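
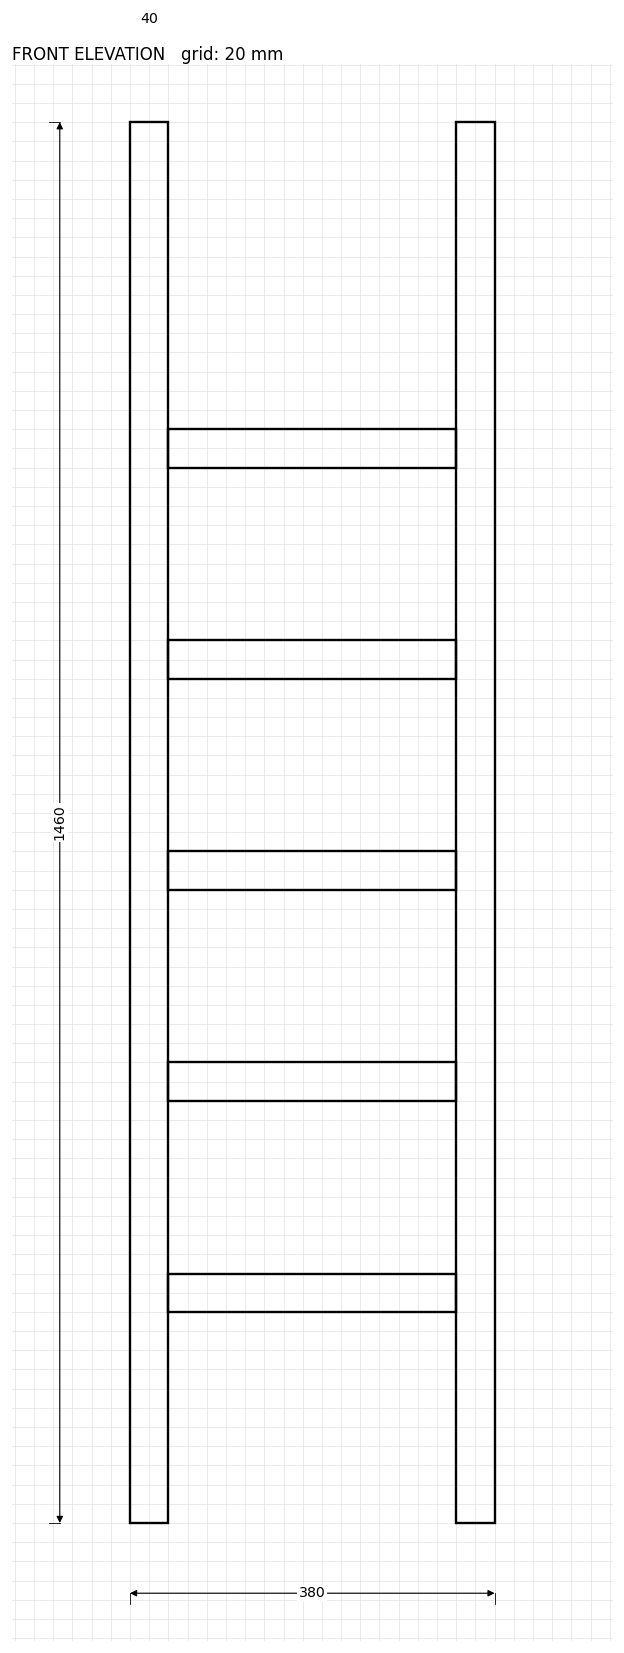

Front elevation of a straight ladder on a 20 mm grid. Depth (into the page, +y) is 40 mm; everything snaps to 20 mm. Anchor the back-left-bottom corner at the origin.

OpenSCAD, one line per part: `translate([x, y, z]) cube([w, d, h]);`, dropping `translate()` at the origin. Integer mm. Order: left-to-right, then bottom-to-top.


cube([40, 40, 1460]);
translate([40, 0, 220]) cube([300, 40, 40]);
translate([40, 0, 440]) cube([300, 40, 40]);
translate([40, 0, 660]) cube([300, 40, 40]);
translate([40, 0, 880]) cube([300, 40, 40]);
translate([40, 0, 1100]) cube([300, 40, 40]);
translate([340, 0, 0]) cube([40, 40, 1460]);


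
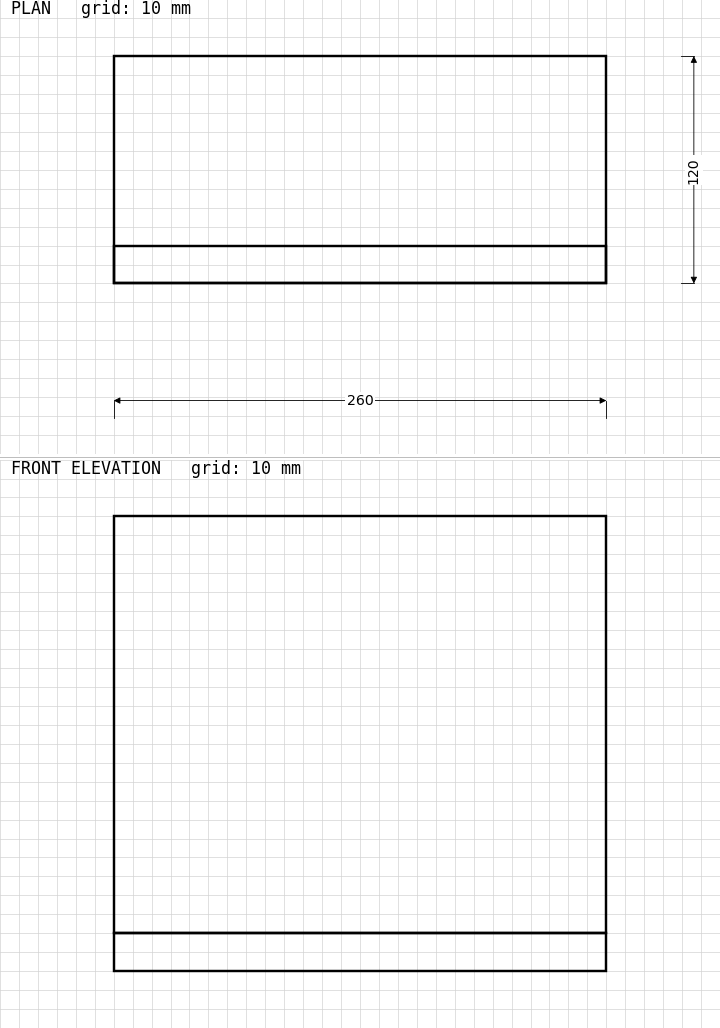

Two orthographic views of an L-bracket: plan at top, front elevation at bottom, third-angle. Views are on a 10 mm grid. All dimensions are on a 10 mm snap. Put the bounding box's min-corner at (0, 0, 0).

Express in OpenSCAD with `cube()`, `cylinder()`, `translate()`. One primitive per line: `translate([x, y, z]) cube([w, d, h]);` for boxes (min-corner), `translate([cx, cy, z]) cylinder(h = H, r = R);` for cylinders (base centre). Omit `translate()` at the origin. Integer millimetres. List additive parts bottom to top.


cube([260, 120, 20]);
translate([0, 0, 20]) cube([260, 20, 220]);


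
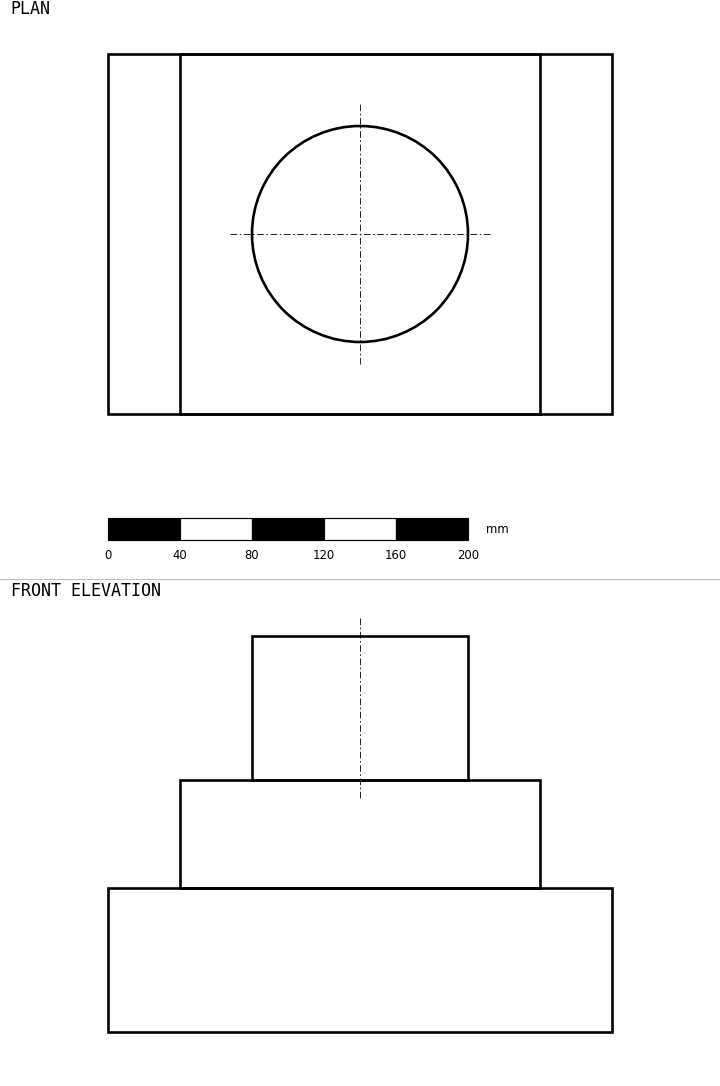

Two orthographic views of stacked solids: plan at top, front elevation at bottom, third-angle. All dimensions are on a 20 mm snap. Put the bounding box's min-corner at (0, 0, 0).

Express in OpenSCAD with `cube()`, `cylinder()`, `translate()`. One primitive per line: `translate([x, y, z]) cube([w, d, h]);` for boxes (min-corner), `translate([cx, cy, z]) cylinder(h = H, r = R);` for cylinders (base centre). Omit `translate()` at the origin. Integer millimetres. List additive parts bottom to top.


cube([280, 200, 80]);
translate([40, 0, 80]) cube([200, 200, 60]);
translate([140, 100, 140]) cylinder(h = 80, r = 60);


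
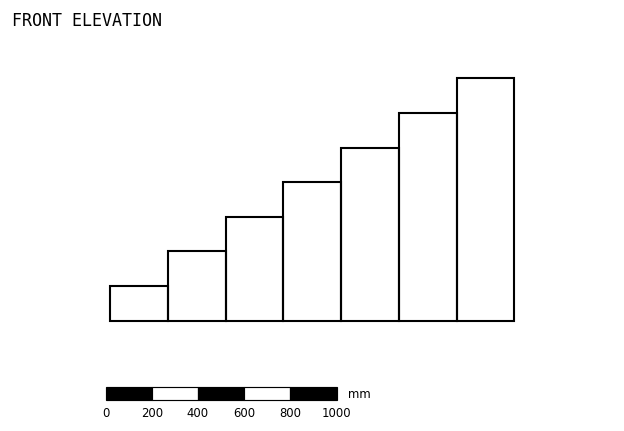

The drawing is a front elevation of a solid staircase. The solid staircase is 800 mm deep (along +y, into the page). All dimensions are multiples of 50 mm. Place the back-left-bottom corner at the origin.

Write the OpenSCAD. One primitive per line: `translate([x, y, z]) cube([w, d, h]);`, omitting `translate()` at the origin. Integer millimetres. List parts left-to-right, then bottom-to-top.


cube([250, 800, 150]);
translate([250, 0, 0]) cube([250, 800, 300]);
translate([500, 0, 0]) cube([250, 800, 450]);
translate([750, 0, 0]) cube([250, 800, 600]);
translate([1000, 0, 0]) cube([250, 800, 750]);
translate([1250, 0, 0]) cube([250, 800, 900]);
translate([1500, 0, 0]) cube([250, 800, 1050]);


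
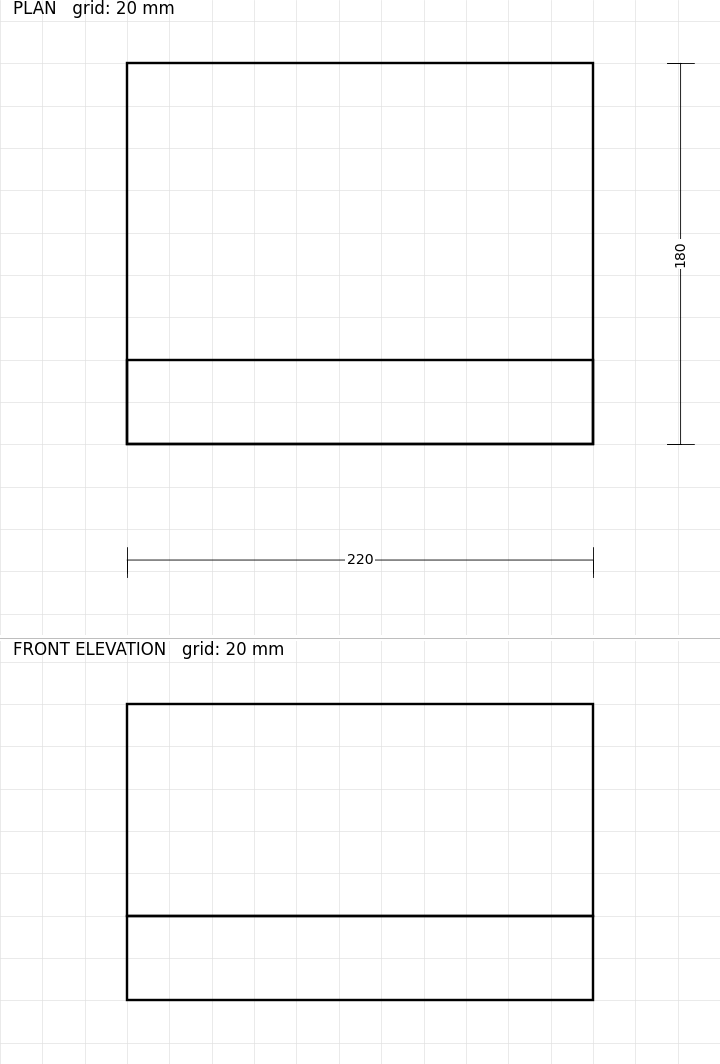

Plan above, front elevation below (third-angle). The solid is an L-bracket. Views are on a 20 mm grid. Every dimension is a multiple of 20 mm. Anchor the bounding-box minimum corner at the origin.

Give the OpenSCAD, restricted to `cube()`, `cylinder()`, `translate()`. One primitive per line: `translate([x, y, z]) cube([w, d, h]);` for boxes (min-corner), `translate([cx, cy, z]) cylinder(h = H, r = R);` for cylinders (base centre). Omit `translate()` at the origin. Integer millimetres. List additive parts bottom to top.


cube([220, 180, 40]);
translate([0, 0, 40]) cube([220, 40, 100]);


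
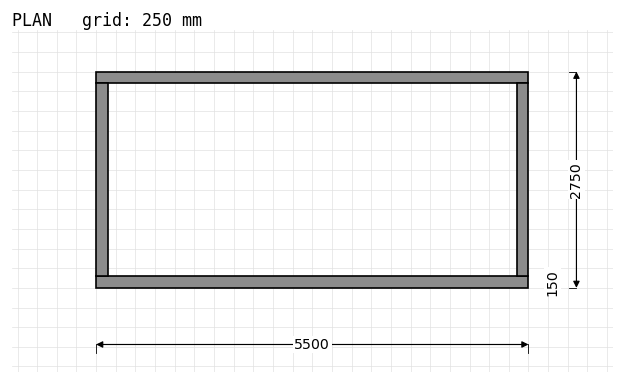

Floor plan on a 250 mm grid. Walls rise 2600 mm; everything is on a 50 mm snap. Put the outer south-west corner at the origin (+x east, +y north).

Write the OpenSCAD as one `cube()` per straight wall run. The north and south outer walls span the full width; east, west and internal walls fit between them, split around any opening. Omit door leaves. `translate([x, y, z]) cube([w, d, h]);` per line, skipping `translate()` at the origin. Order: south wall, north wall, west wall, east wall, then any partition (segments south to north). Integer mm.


cube([5500, 150, 2600]);
translate([0, 2600, 0]) cube([5500, 150, 2600]);
translate([0, 150, 0]) cube([150, 2450, 2600]);
translate([5350, 150, 0]) cube([150, 2450, 2600]);


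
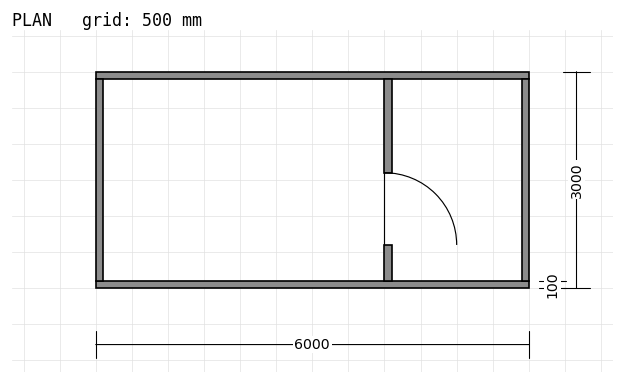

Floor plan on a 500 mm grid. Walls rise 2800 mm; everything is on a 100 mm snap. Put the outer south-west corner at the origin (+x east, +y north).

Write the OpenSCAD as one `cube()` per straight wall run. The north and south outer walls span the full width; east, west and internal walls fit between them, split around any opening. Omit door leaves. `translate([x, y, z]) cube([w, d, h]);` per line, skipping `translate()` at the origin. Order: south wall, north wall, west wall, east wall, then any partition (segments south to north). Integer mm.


cube([6000, 100, 2800]);
translate([0, 2900, 0]) cube([6000, 100, 2800]);
translate([0, 100, 0]) cube([100, 2800, 2800]);
translate([5900, 100, 0]) cube([100, 2800, 2800]);
translate([4000, 100, 0]) cube([100, 500, 2800]);
translate([4000, 1600, 0]) cube([100, 1300, 2800]);


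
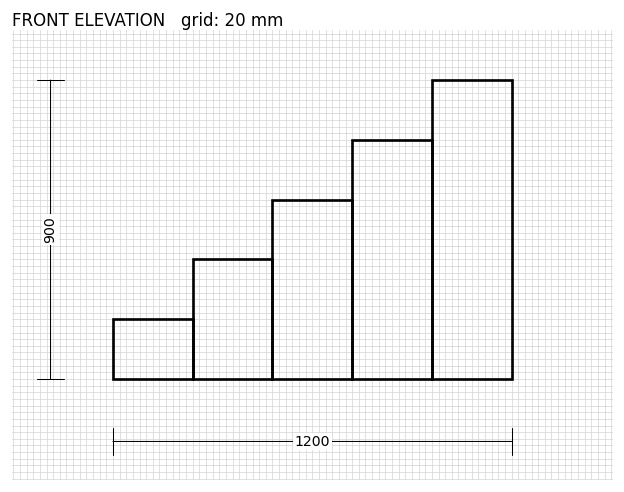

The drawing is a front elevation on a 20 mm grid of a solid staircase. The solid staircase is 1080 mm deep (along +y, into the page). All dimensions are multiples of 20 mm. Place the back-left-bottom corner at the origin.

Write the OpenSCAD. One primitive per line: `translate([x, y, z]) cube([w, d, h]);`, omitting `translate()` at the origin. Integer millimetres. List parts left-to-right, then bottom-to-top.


cube([240, 1080, 180]);
translate([240, 0, 0]) cube([240, 1080, 360]);
translate([480, 0, 0]) cube([240, 1080, 540]);
translate([720, 0, 0]) cube([240, 1080, 720]);
translate([960, 0, 0]) cube([240, 1080, 900]);


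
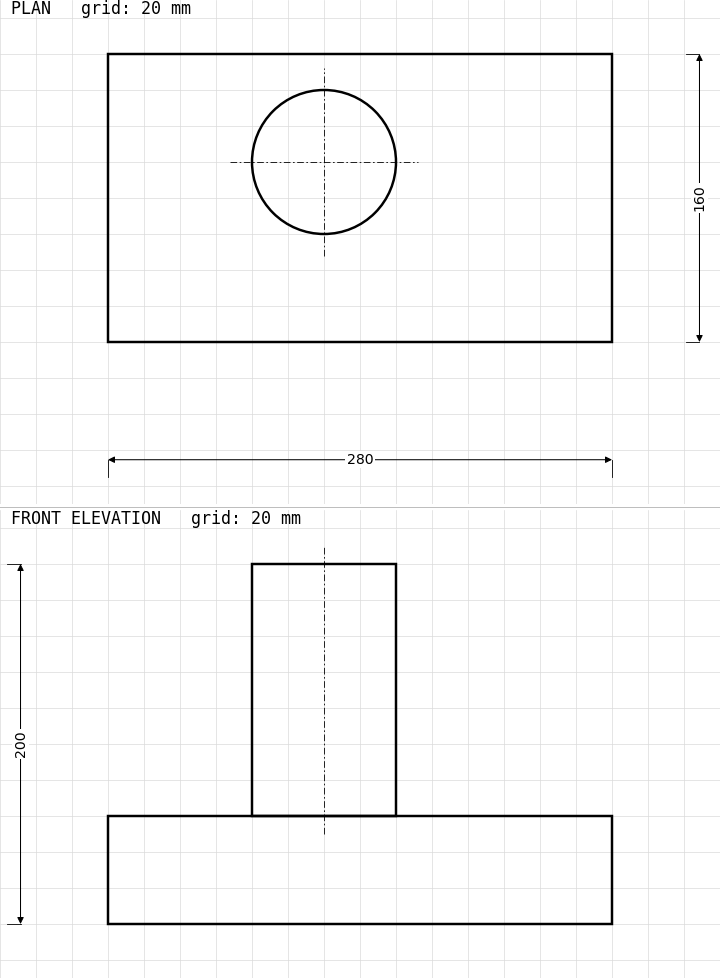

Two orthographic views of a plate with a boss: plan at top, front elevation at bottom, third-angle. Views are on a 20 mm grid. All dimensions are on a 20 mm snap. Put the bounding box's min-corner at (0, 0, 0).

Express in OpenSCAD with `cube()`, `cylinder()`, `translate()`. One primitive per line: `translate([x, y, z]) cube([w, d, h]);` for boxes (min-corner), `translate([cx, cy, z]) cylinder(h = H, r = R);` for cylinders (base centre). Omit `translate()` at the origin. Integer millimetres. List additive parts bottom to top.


cube([280, 160, 60]);
translate([120, 100, 60]) cylinder(h = 140, r = 40);


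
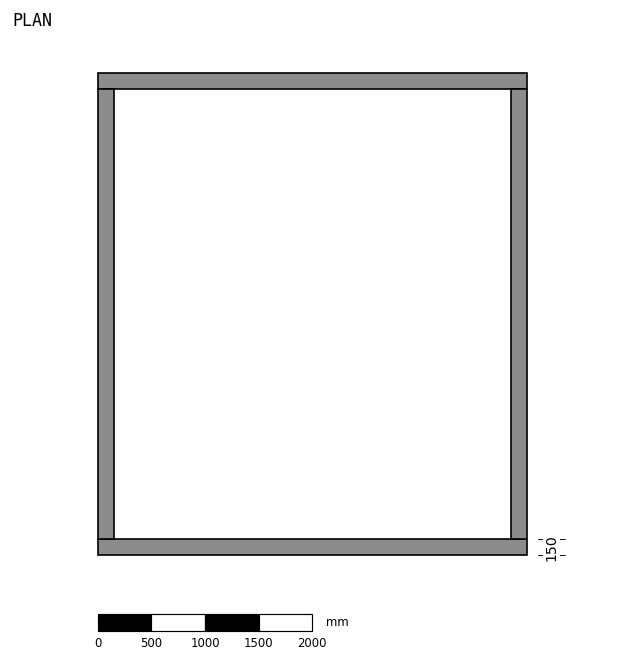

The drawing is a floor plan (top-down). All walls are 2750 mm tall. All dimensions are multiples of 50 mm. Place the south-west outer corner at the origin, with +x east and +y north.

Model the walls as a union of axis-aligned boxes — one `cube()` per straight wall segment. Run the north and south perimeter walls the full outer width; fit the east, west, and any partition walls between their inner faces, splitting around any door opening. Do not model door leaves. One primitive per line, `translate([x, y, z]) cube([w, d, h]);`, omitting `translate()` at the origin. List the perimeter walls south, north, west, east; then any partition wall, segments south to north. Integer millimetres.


cube([4000, 150, 2750]);
translate([0, 4350, 0]) cube([4000, 150, 2750]);
translate([0, 150, 0]) cube([150, 4200, 2750]);
translate([3850, 150, 0]) cube([150, 4200, 2750]);


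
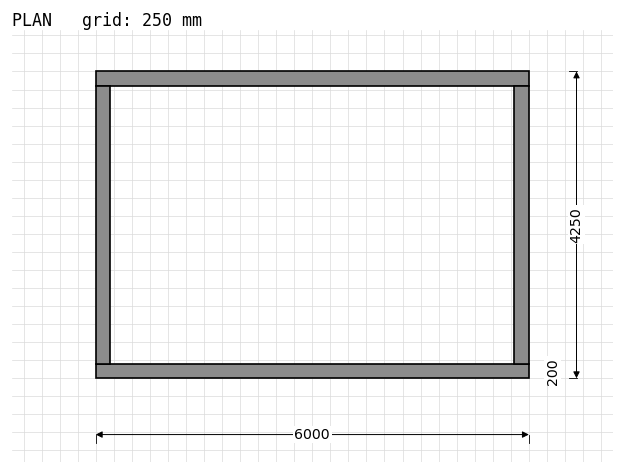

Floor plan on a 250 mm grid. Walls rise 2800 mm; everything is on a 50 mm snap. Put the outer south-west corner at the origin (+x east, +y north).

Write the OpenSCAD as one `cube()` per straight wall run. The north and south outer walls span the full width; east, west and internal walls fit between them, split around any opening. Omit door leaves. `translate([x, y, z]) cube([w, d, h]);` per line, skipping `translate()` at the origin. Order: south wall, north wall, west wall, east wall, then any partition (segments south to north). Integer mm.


cube([6000, 200, 2800]);
translate([0, 4050, 0]) cube([6000, 200, 2800]);
translate([0, 200, 0]) cube([200, 3850, 2800]);
translate([5800, 200, 0]) cube([200, 3850, 2800]);


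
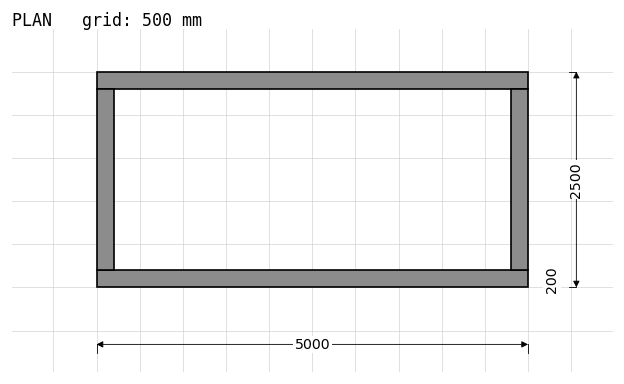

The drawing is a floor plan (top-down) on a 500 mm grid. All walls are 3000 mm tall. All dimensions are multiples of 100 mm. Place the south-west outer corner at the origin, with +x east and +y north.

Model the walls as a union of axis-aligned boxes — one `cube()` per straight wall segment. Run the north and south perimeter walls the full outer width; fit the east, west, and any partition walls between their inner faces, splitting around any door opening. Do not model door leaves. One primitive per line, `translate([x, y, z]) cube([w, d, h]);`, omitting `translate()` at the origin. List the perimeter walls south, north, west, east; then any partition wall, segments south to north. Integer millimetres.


cube([5000, 200, 3000]);
translate([0, 2300, 0]) cube([5000, 200, 3000]);
translate([0, 200, 0]) cube([200, 2100, 3000]);
translate([4800, 200, 0]) cube([200, 2100, 3000]);


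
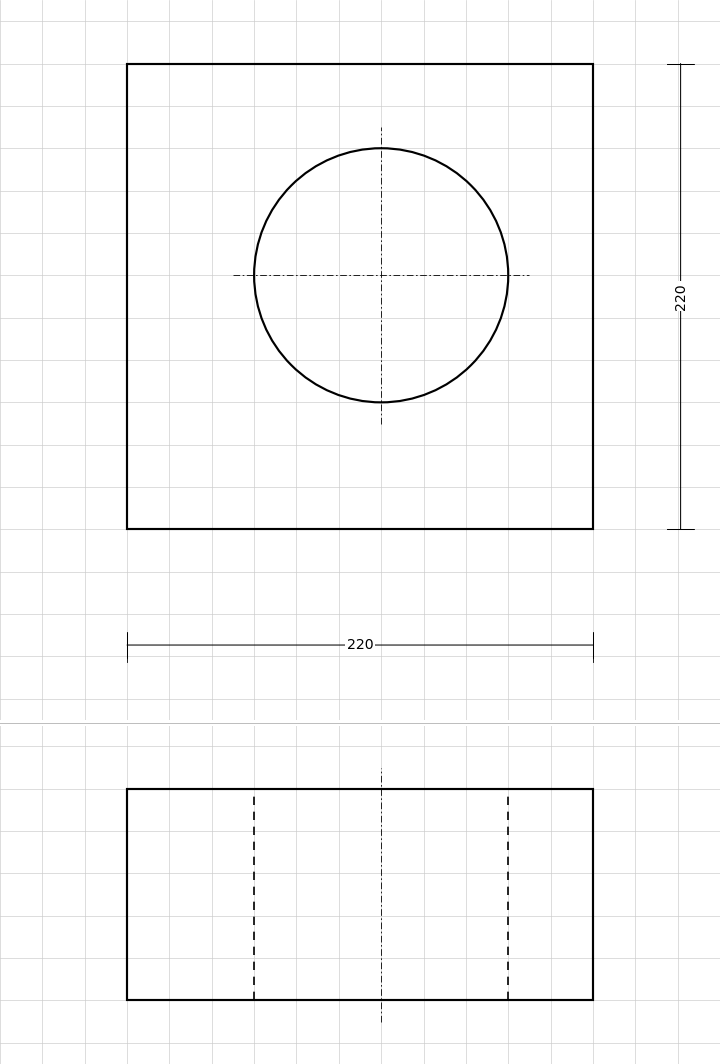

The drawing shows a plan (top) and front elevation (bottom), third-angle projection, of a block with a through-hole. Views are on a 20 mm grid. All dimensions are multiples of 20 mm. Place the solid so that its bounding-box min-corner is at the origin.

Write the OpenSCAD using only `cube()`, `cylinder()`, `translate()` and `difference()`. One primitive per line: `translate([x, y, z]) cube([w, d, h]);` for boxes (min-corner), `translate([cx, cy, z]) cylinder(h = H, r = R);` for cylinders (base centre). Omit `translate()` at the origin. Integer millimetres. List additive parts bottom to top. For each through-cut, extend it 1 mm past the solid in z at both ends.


difference() {
  cube([220, 220, 100]);
  translate([120, 120, -1]) cylinder(h = 102, r = 60);
}


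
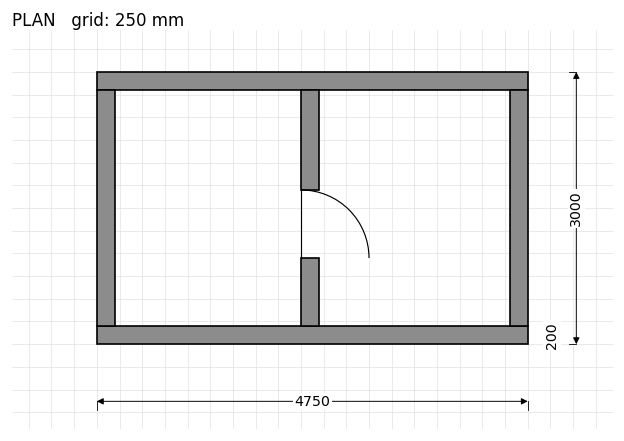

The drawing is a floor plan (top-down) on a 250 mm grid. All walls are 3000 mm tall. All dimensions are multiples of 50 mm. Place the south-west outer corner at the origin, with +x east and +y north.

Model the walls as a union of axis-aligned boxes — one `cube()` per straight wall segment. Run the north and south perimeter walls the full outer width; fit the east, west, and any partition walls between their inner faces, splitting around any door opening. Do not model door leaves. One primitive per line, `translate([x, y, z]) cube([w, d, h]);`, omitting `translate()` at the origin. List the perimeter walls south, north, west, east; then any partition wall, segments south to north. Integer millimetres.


cube([4750, 200, 3000]);
translate([0, 2800, 0]) cube([4750, 200, 3000]);
translate([0, 200, 0]) cube([200, 2600, 3000]);
translate([4550, 200, 0]) cube([200, 2600, 3000]);
translate([2250, 200, 0]) cube([200, 750, 3000]);
translate([2250, 1700, 0]) cube([200, 1100, 3000]);


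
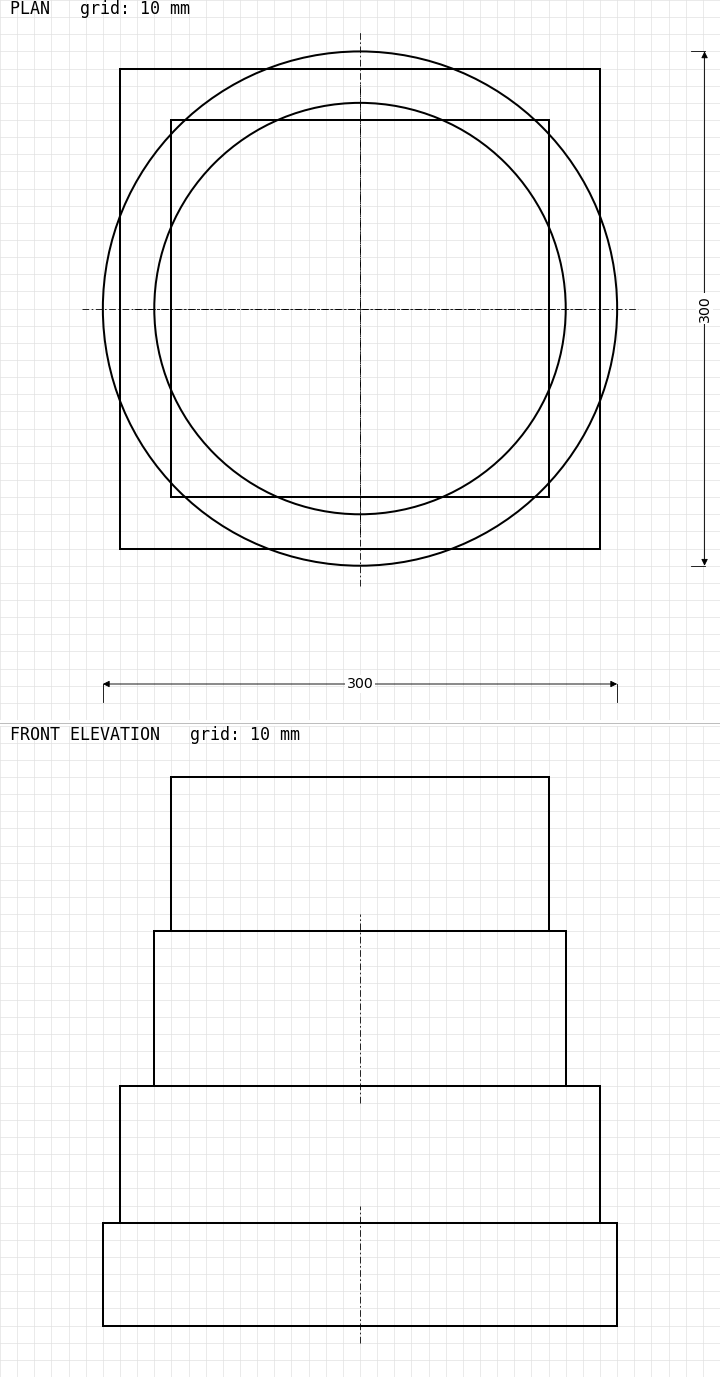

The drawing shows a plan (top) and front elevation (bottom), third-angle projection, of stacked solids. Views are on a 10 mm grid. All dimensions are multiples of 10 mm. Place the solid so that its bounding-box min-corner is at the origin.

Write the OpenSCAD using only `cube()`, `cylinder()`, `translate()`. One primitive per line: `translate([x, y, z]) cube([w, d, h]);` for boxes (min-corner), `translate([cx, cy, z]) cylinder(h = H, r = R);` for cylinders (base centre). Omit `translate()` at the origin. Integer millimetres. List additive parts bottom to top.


translate([150, 150, 0]) cylinder(h = 60, r = 150);
translate([10, 10, 60]) cube([280, 280, 80]);
translate([150, 150, 140]) cylinder(h = 90, r = 120);
translate([40, 40, 230]) cube([220, 220, 90]);


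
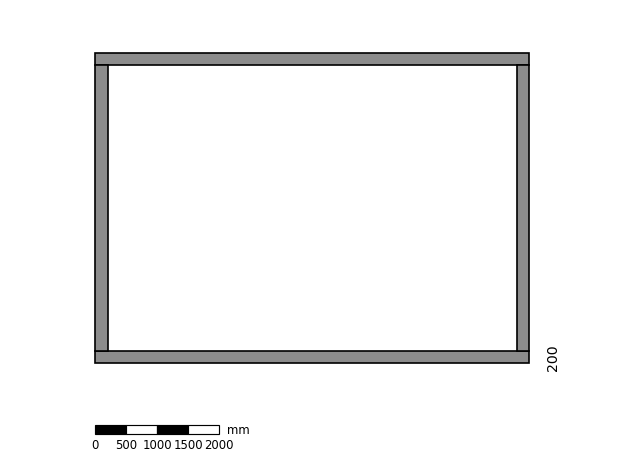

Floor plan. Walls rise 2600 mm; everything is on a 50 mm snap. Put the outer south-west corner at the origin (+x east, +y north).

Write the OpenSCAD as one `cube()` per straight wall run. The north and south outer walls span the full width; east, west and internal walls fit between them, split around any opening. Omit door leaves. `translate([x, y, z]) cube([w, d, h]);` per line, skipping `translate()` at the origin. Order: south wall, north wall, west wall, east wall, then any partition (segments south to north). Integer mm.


cube([7000, 200, 2600]);
translate([0, 4800, 0]) cube([7000, 200, 2600]);
translate([0, 200, 0]) cube([200, 4600, 2600]);
translate([6800, 200, 0]) cube([200, 4600, 2600]);


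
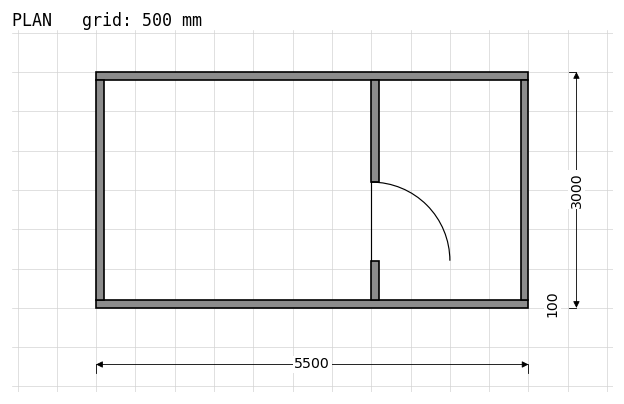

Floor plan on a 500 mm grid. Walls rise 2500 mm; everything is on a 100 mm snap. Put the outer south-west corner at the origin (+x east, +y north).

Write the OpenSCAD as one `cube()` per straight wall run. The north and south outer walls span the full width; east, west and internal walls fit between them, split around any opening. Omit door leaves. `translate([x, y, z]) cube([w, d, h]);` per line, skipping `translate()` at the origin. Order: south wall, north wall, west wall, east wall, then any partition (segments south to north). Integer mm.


cube([5500, 100, 2500]);
translate([0, 2900, 0]) cube([5500, 100, 2500]);
translate([0, 100, 0]) cube([100, 2800, 2500]);
translate([5400, 100, 0]) cube([100, 2800, 2500]);
translate([3500, 100, 0]) cube([100, 500, 2500]);
translate([3500, 1600, 0]) cube([100, 1300, 2500]);


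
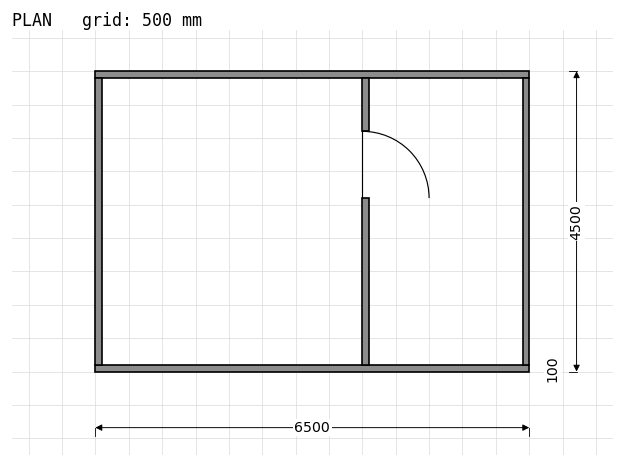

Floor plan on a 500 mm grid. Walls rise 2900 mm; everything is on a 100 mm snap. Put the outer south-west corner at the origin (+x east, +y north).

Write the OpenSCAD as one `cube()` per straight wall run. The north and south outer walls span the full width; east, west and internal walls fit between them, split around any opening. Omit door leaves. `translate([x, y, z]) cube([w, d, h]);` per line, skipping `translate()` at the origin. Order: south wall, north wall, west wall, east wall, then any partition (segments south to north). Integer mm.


cube([6500, 100, 2900]);
translate([0, 4400, 0]) cube([6500, 100, 2900]);
translate([0, 100, 0]) cube([100, 4300, 2900]);
translate([6400, 100, 0]) cube([100, 4300, 2900]);
translate([4000, 100, 0]) cube([100, 2500, 2900]);
translate([4000, 3600, 0]) cube([100, 800, 2900]);


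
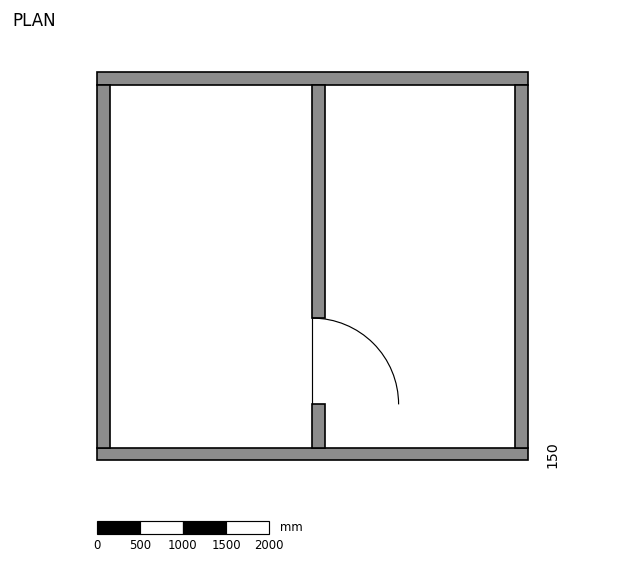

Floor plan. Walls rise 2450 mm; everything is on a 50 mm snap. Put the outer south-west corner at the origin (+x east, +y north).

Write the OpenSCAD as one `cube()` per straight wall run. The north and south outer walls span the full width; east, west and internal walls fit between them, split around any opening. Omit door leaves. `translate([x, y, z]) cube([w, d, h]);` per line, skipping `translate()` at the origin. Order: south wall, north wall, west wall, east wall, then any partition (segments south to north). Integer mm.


cube([5000, 150, 2450]);
translate([0, 4350, 0]) cube([5000, 150, 2450]);
translate([0, 150, 0]) cube([150, 4200, 2450]);
translate([4850, 150, 0]) cube([150, 4200, 2450]);
translate([2500, 150, 0]) cube([150, 500, 2450]);
translate([2500, 1650, 0]) cube([150, 2700, 2450]);


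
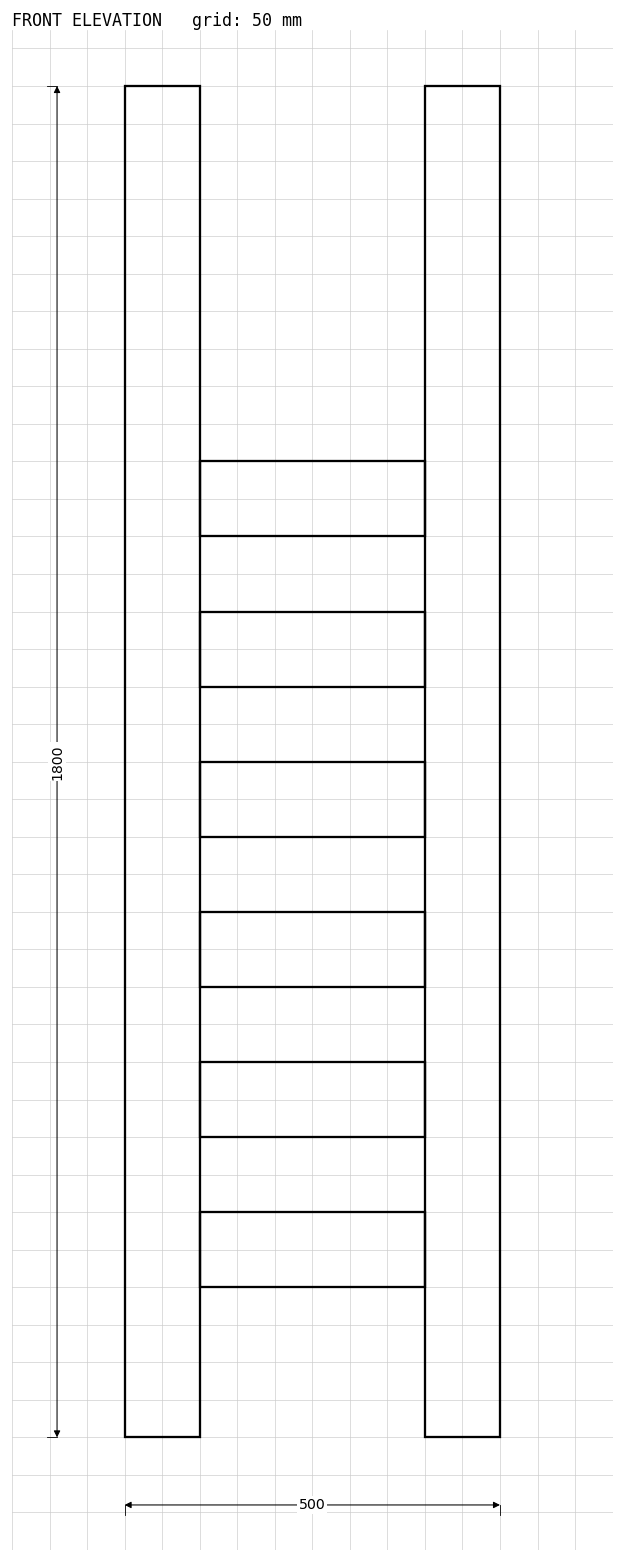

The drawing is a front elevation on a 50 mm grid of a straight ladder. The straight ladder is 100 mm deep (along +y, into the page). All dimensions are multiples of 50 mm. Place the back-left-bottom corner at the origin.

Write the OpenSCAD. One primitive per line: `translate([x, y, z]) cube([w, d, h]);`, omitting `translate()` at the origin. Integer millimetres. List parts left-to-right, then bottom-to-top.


cube([100, 100, 1800]);
translate([100, 0, 200]) cube([300, 100, 100]);
translate([100, 0, 400]) cube([300, 100, 100]);
translate([100, 0, 600]) cube([300, 100, 100]);
translate([100, 0, 800]) cube([300, 100, 100]);
translate([100, 0, 1000]) cube([300, 100, 100]);
translate([100, 0, 1200]) cube([300, 100, 100]);
translate([400, 0, 0]) cube([100, 100, 1800]);


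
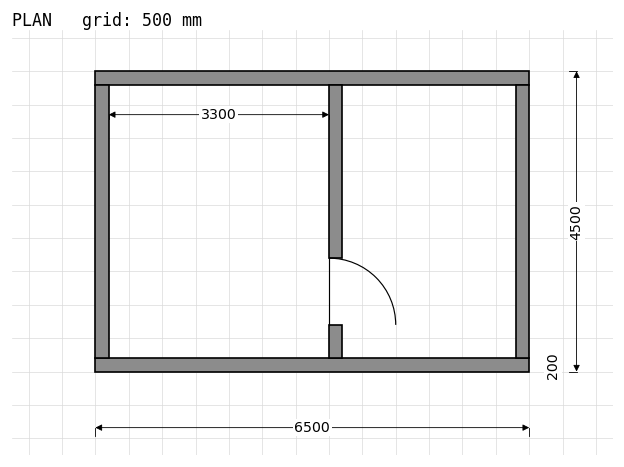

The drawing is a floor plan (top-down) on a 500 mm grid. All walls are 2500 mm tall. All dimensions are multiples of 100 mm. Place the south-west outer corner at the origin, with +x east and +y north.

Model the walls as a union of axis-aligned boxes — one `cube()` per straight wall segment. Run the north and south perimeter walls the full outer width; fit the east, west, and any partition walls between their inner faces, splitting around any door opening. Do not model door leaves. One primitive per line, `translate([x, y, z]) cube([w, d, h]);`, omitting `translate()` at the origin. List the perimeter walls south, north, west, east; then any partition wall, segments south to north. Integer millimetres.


cube([6500, 200, 2500]);
translate([0, 4300, 0]) cube([6500, 200, 2500]);
translate([0, 200, 0]) cube([200, 4100, 2500]);
translate([6300, 200, 0]) cube([200, 4100, 2500]);
translate([3500, 200, 0]) cube([200, 500, 2500]);
translate([3500, 1700, 0]) cube([200, 2600, 2500]);


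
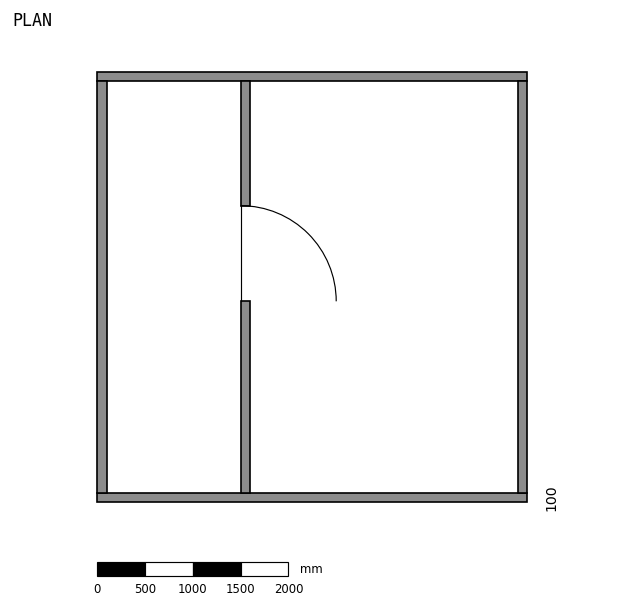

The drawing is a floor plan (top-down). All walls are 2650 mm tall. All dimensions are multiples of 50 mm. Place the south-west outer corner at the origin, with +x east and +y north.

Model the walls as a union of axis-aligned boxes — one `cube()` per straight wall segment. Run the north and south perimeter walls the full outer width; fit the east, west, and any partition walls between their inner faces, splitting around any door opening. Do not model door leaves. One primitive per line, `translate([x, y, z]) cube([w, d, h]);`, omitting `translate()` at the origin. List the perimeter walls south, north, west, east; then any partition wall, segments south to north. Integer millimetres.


cube([4500, 100, 2650]);
translate([0, 4400, 0]) cube([4500, 100, 2650]);
translate([0, 100, 0]) cube([100, 4300, 2650]);
translate([4400, 100, 0]) cube([100, 4300, 2650]);
translate([1500, 100, 0]) cube([100, 2000, 2650]);
translate([1500, 3100, 0]) cube([100, 1300, 2650]);


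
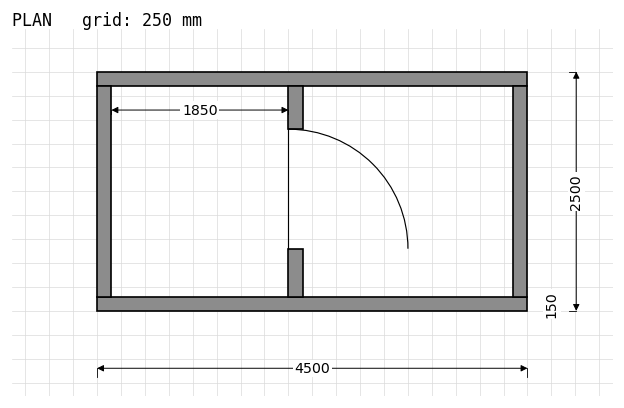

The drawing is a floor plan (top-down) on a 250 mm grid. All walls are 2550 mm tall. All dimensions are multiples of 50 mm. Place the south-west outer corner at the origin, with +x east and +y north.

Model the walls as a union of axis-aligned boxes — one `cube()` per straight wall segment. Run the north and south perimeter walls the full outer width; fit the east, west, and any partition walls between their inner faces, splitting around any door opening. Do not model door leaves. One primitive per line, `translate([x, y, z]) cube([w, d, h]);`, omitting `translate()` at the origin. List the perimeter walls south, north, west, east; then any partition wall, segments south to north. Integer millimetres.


cube([4500, 150, 2550]);
translate([0, 2350, 0]) cube([4500, 150, 2550]);
translate([0, 150, 0]) cube([150, 2200, 2550]);
translate([4350, 150, 0]) cube([150, 2200, 2550]);
translate([2000, 150, 0]) cube([150, 500, 2550]);
translate([2000, 1900, 0]) cube([150, 450, 2550]);


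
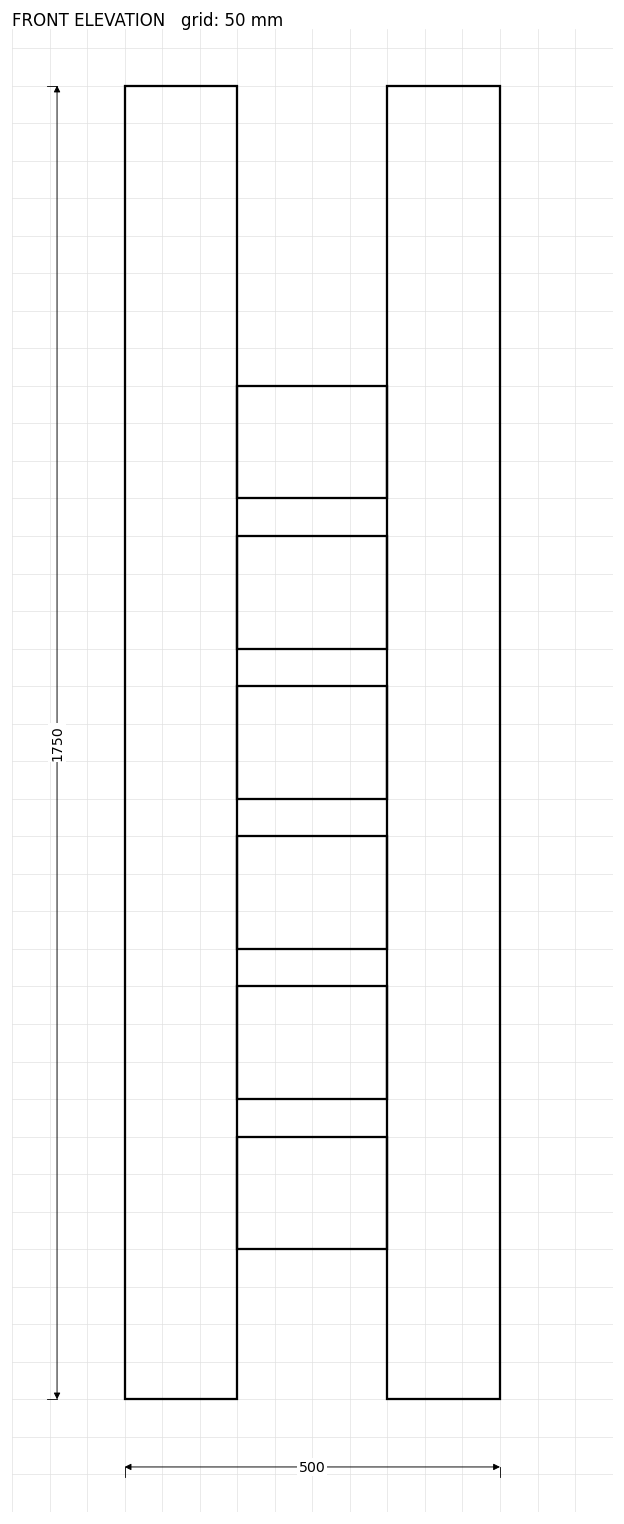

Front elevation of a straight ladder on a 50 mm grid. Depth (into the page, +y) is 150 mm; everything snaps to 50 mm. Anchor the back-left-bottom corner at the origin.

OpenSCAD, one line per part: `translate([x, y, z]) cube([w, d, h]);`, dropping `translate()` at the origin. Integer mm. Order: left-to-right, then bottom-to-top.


cube([150, 150, 1750]);
translate([150, 0, 200]) cube([200, 150, 150]);
translate([150, 0, 400]) cube([200, 150, 150]);
translate([150, 0, 600]) cube([200, 150, 150]);
translate([150, 0, 800]) cube([200, 150, 150]);
translate([150, 0, 1000]) cube([200, 150, 150]);
translate([150, 0, 1200]) cube([200, 150, 150]);
translate([350, 0, 0]) cube([150, 150, 1750]);


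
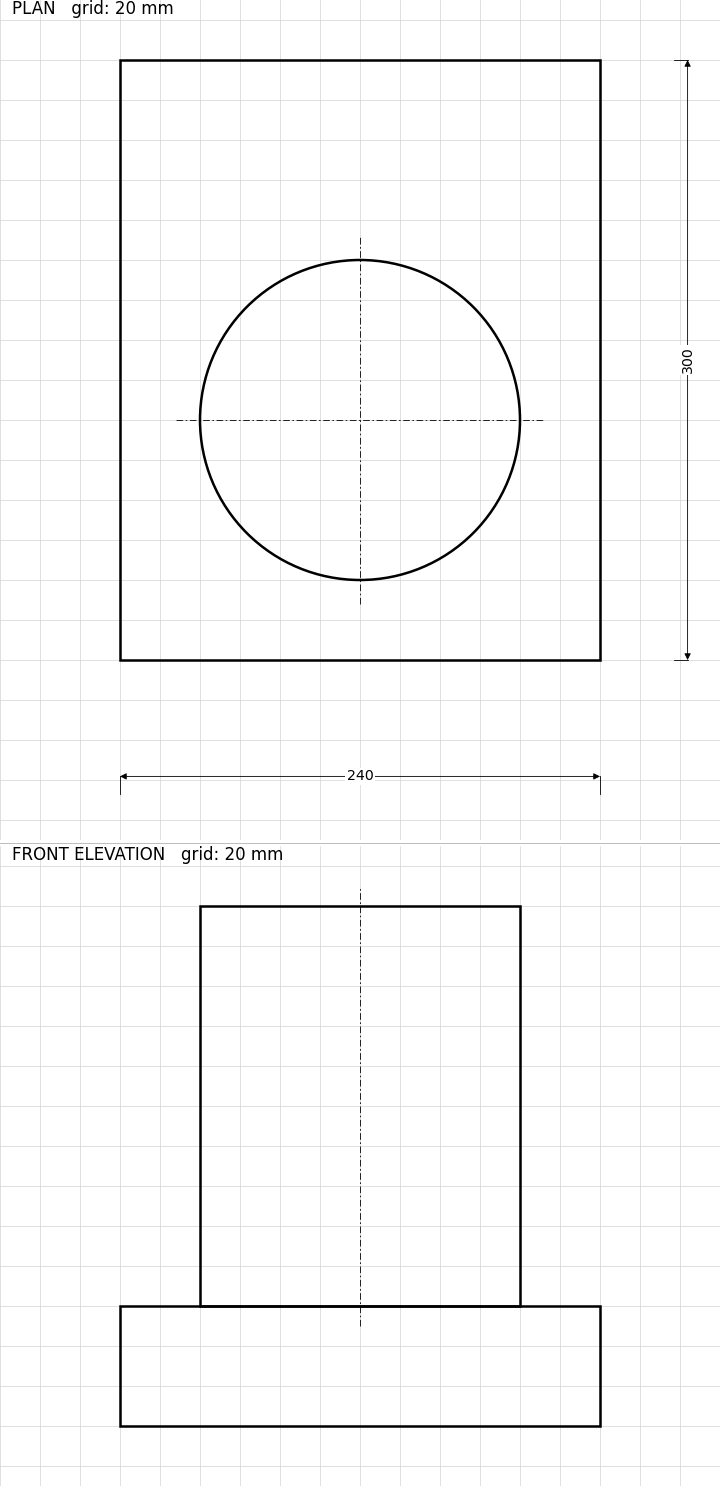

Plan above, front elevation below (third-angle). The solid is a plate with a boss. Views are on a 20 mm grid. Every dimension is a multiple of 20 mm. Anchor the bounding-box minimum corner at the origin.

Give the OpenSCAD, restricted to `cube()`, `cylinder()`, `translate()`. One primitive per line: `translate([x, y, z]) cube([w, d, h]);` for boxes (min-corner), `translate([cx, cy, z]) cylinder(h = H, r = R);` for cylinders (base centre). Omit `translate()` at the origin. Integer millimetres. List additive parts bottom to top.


cube([240, 300, 60]);
translate([120, 120, 60]) cylinder(h = 200, r = 80);


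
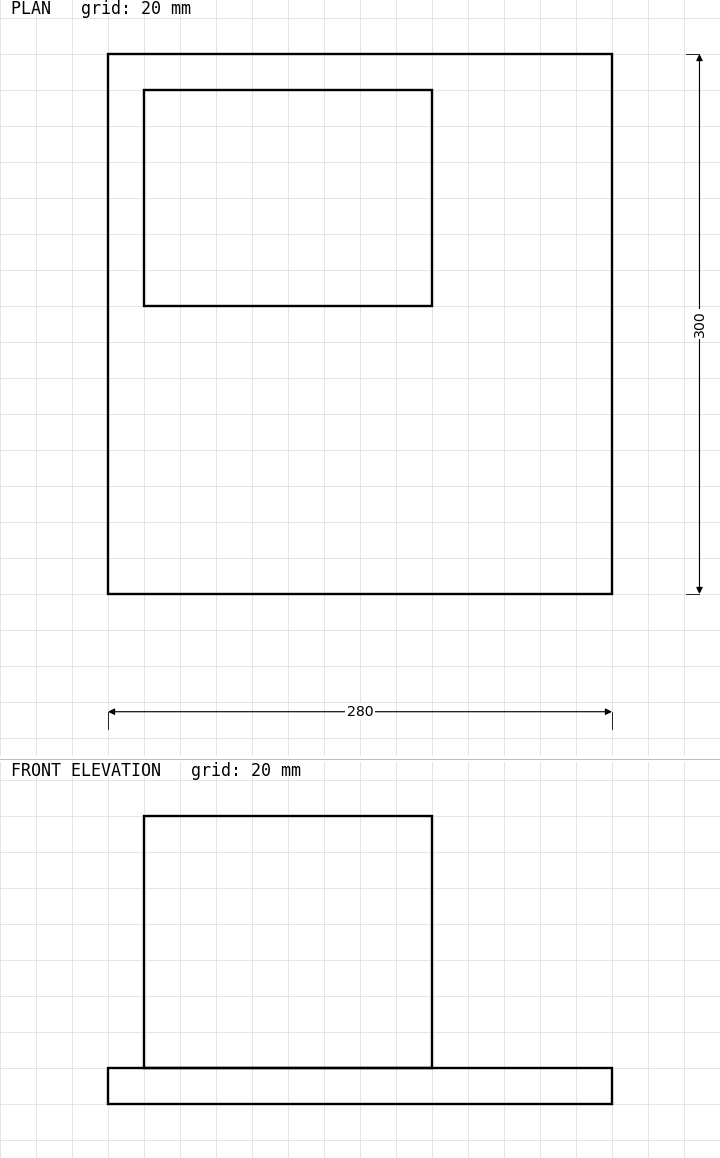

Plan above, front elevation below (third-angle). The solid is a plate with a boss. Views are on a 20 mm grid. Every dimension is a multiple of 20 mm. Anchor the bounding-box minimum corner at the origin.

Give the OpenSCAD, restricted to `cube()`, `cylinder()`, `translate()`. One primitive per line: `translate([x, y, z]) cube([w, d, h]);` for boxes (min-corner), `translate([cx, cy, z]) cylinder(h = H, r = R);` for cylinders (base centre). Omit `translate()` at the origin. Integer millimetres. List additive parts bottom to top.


cube([280, 300, 20]);
translate([20, 160, 20]) cube([160, 120, 140]);


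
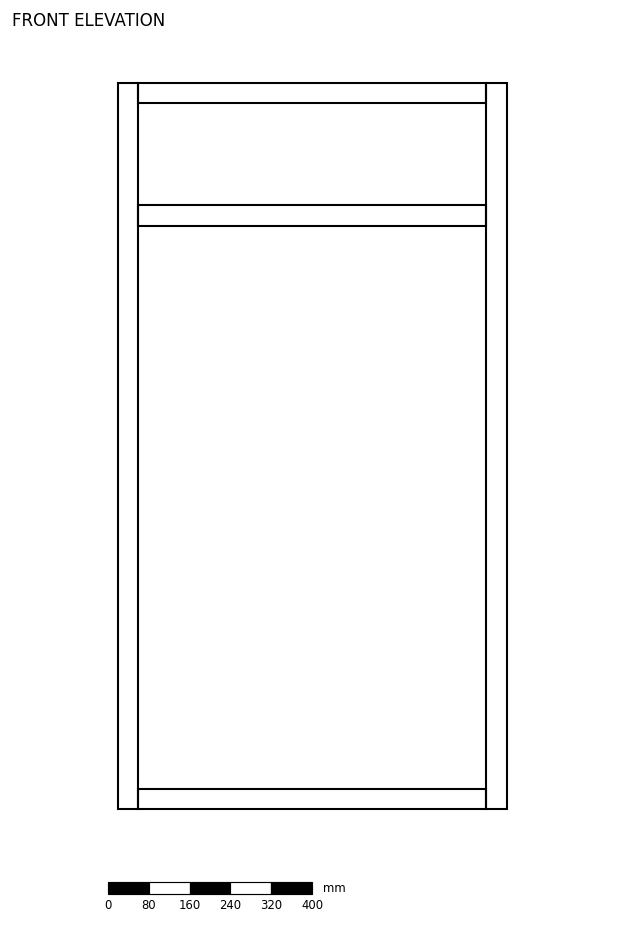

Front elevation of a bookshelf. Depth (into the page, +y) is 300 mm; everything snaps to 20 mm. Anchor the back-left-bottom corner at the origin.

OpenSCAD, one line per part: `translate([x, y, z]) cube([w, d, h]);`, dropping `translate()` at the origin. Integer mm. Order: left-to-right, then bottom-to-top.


cube([40, 300, 1420]);
translate([40, 0, 0]) cube([680, 300, 40]);
translate([40, 0, 1140]) cube([680, 300, 40]);
translate([40, 0, 1380]) cube([680, 300, 40]);
translate([720, 0, 0]) cube([40, 300, 1420]);


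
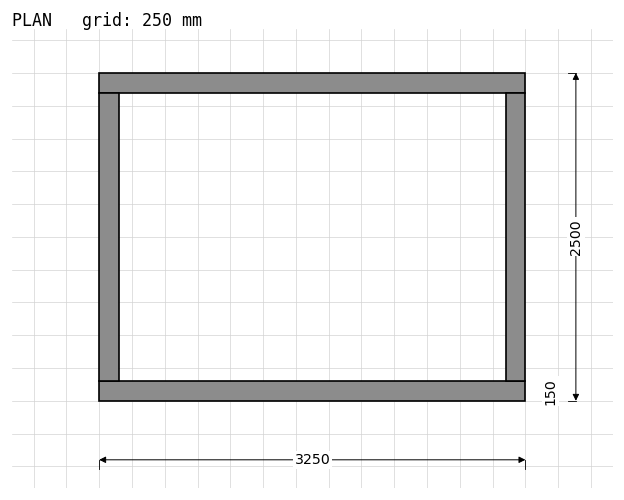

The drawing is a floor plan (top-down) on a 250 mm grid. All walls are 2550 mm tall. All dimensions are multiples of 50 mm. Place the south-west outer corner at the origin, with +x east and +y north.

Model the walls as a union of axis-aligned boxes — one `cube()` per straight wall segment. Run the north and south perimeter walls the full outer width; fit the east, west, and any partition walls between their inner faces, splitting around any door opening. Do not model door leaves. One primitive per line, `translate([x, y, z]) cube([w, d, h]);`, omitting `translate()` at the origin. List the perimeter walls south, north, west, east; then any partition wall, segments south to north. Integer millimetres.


cube([3250, 150, 2550]);
translate([0, 2350, 0]) cube([3250, 150, 2550]);
translate([0, 150, 0]) cube([150, 2200, 2550]);
translate([3100, 150, 0]) cube([150, 2200, 2550]);


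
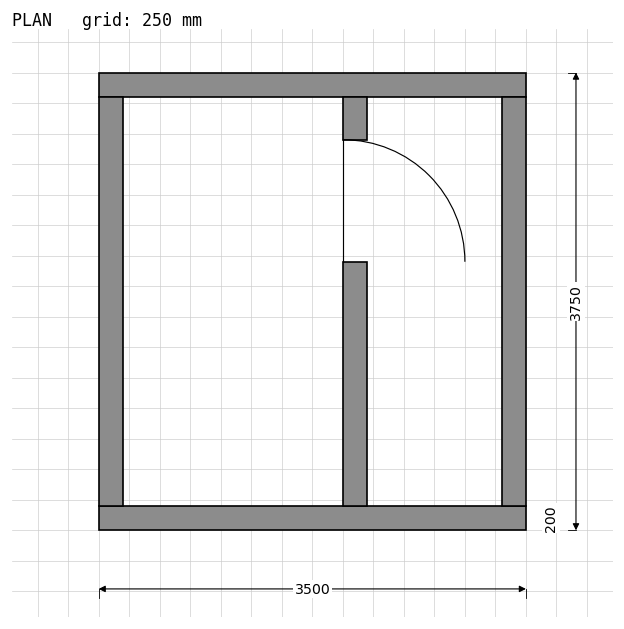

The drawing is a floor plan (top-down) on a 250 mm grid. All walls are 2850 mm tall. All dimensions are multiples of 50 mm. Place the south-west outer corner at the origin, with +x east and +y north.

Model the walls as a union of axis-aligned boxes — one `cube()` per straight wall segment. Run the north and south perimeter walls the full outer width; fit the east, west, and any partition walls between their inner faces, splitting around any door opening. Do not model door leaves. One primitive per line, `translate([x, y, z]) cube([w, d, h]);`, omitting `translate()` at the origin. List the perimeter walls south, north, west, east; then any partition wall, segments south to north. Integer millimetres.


cube([3500, 200, 2850]);
translate([0, 3550, 0]) cube([3500, 200, 2850]);
translate([0, 200, 0]) cube([200, 3350, 2850]);
translate([3300, 200, 0]) cube([200, 3350, 2850]);
translate([2000, 200, 0]) cube([200, 2000, 2850]);
translate([2000, 3200, 0]) cube([200, 350, 2850]);


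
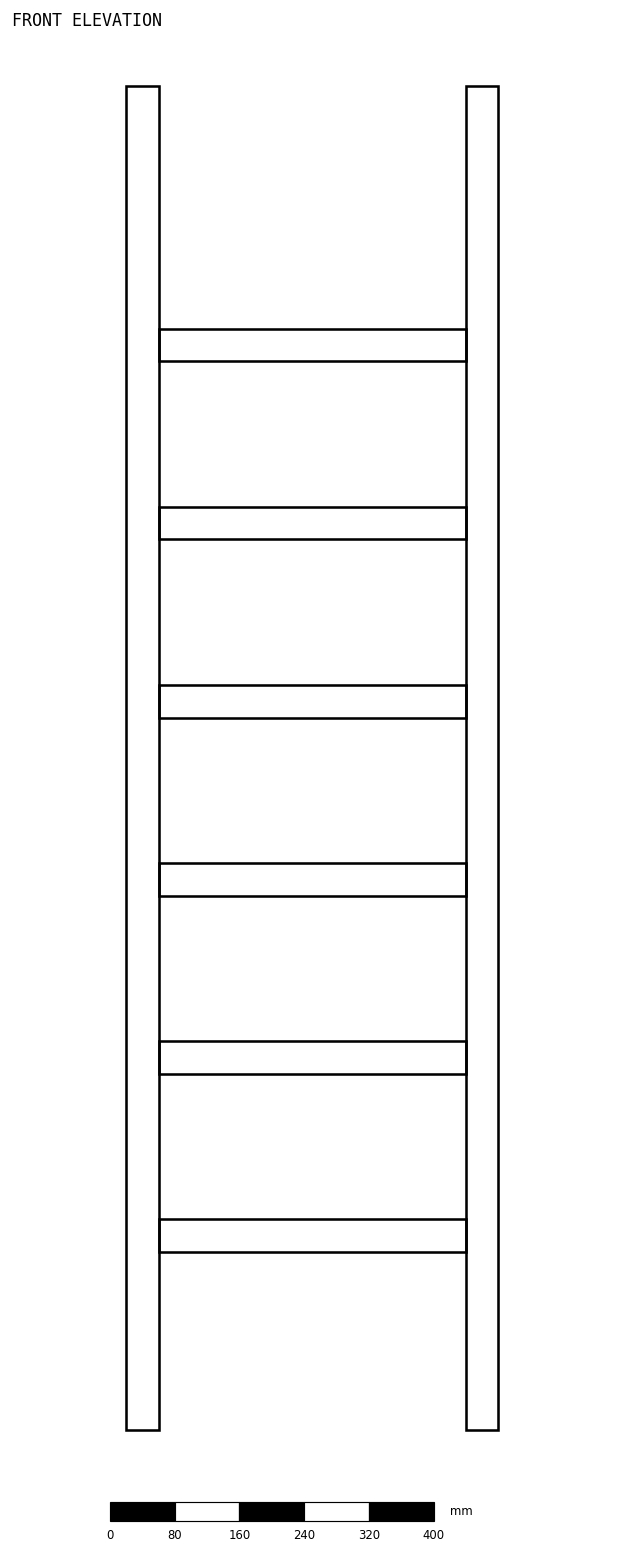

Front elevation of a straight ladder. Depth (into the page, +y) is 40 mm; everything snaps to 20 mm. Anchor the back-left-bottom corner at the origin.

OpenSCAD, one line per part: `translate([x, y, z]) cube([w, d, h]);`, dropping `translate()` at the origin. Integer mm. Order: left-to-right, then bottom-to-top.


cube([40, 40, 1660]);
translate([40, 0, 220]) cube([380, 40, 40]);
translate([40, 0, 440]) cube([380, 40, 40]);
translate([40, 0, 660]) cube([380, 40, 40]);
translate([40, 0, 880]) cube([380, 40, 40]);
translate([40, 0, 1100]) cube([380, 40, 40]);
translate([40, 0, 1320]) cube([380, 40, 40]);
translate([420, 0, 0]) cube([40, 40, 1660]);


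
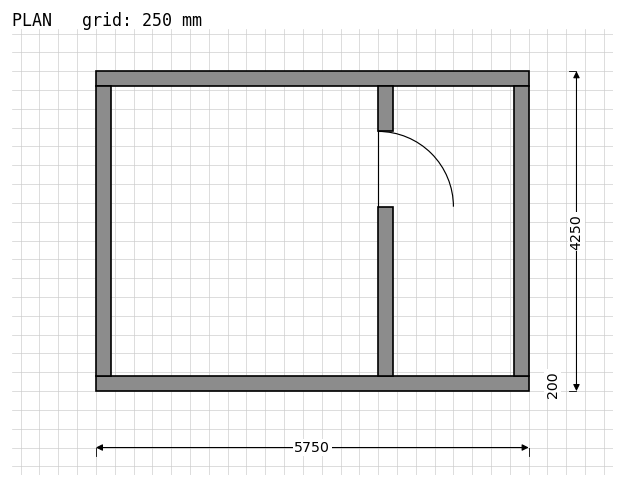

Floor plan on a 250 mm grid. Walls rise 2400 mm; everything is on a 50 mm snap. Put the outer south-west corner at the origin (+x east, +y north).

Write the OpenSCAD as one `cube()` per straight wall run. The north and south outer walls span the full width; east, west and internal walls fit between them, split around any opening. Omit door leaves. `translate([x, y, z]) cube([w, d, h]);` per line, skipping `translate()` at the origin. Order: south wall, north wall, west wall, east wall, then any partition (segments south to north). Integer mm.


cube([5750, 200, 2400]);
translate([0, 4050, 0]) cube([5750, 200, 2400]);
translate([0, 200, 0]) cube([200, 3850, 2400]);
translate([5550, 200, 0]) cube([200, 3850, 2400]);
translate([3750, 200, 0]) cube([200, 2250, 2400]);
translate([3750, 3450, 0]) cube([200, 600, 2400]);


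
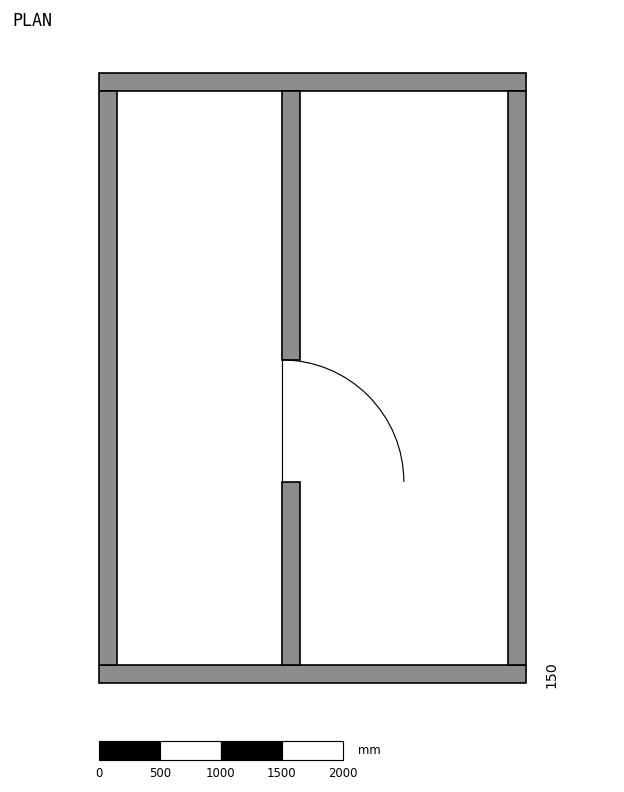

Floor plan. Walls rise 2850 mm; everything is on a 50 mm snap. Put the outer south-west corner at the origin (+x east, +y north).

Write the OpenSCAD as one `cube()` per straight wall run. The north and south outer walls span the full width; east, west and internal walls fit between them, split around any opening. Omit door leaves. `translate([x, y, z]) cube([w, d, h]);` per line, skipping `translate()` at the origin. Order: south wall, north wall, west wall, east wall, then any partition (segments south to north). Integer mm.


cube([3500, 150, 2850]);
translate([0, 4850, 0]) cube([3500, 150, 2850]);
translate([0, 150, 0]) cube([150, 4700, 2850]);
translate([3350, 150, 0]) cube([150, 4700, 2850]);
translate([1500, 150, 0]) cube([150, 1500, 2850]);
translate([1500, 2650, 0]) cube([150, 2200, 2850]);


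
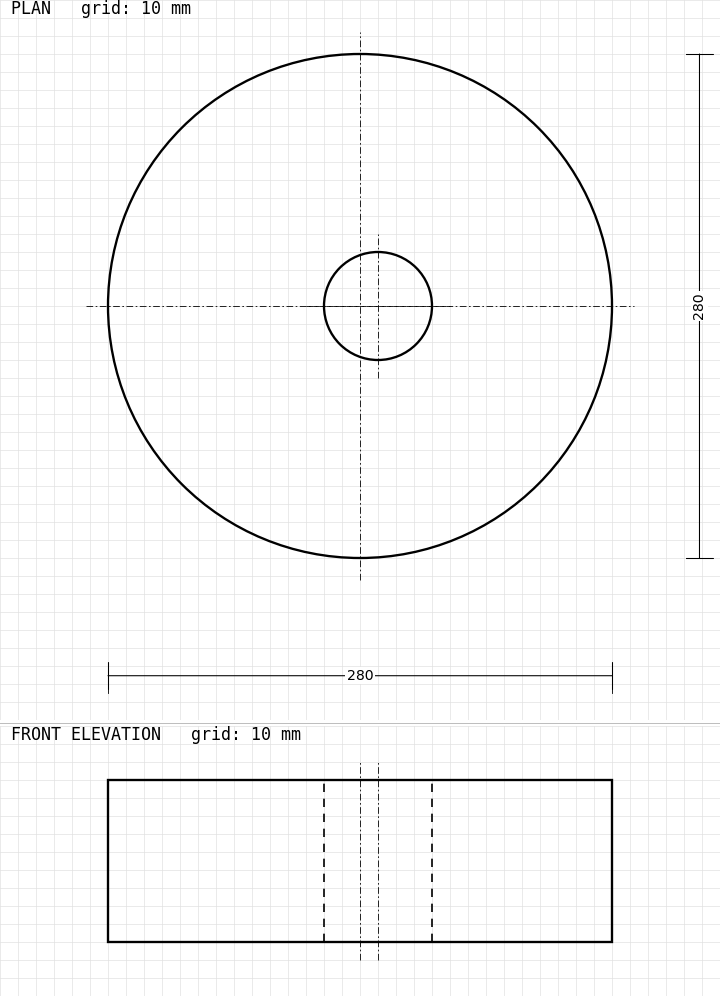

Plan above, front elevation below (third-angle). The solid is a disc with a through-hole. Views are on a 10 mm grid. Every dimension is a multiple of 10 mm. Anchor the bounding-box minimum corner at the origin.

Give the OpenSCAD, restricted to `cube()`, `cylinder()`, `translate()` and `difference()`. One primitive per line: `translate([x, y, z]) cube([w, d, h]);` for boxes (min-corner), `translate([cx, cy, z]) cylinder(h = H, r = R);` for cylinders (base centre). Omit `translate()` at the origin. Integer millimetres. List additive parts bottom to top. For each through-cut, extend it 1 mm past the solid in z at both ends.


difference() {
  translate([140, 140, 0]) cylinder(h = 90, r = 140);
  translate([150, 140, -1]) cylinder(h = 92, r = 30);
}


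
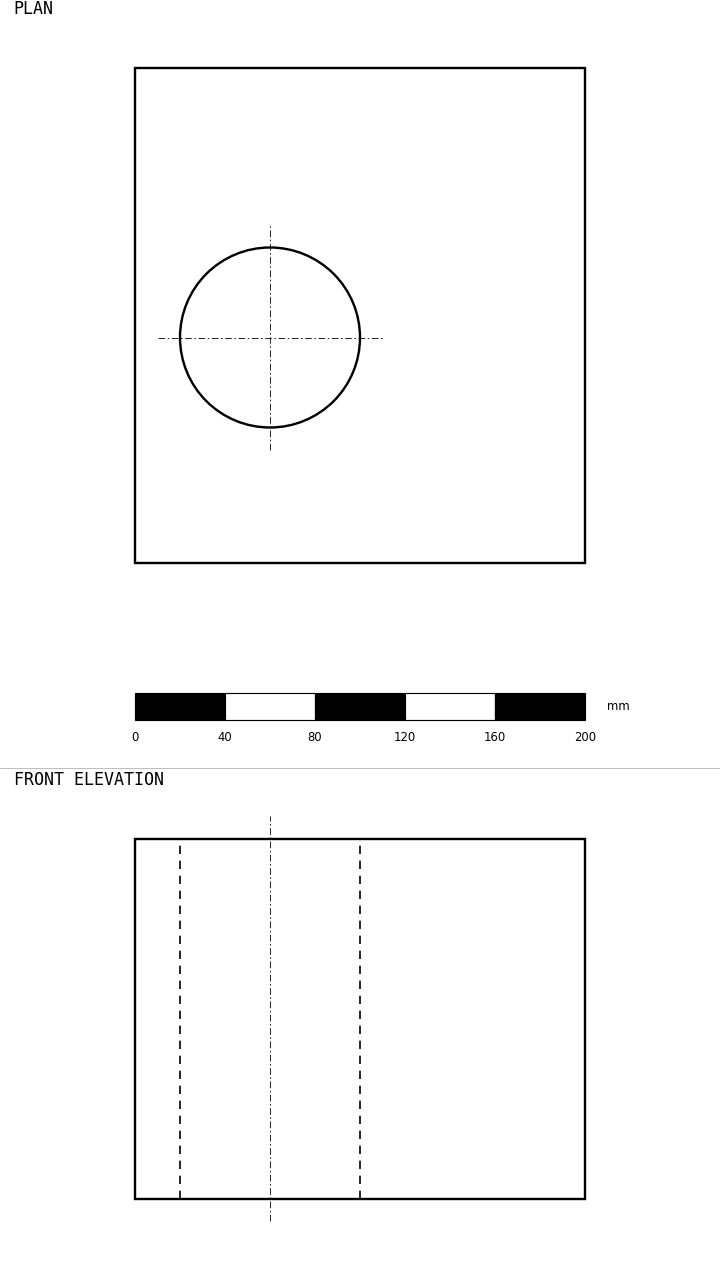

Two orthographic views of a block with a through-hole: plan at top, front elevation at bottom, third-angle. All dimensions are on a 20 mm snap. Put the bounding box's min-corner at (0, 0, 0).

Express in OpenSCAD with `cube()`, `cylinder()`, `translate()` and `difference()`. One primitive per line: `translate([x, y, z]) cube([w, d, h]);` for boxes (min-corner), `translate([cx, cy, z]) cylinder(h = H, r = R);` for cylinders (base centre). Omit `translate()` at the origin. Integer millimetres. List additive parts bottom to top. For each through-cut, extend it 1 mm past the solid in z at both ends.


difference() {
  cube([200, 220, 160]);
  translate([60, 100, -1]) cylinder(h = 162, r = 40);
}


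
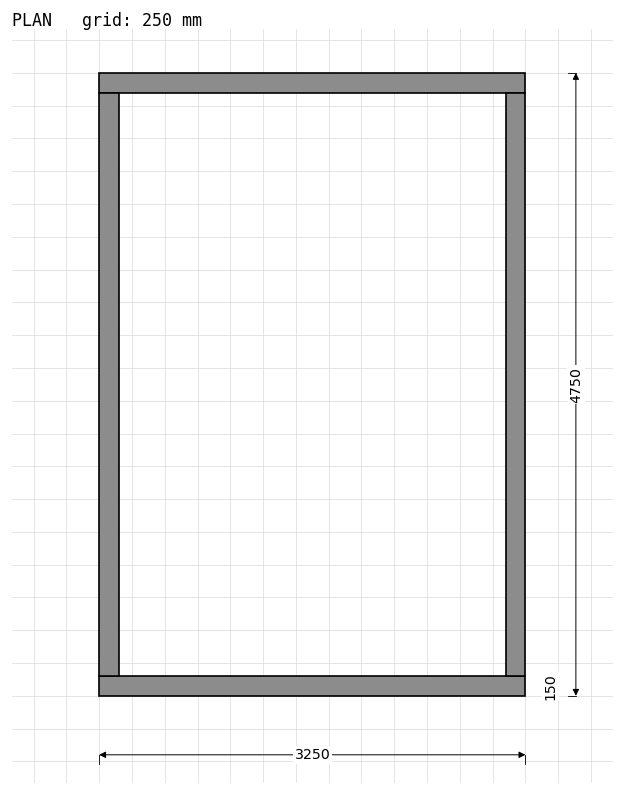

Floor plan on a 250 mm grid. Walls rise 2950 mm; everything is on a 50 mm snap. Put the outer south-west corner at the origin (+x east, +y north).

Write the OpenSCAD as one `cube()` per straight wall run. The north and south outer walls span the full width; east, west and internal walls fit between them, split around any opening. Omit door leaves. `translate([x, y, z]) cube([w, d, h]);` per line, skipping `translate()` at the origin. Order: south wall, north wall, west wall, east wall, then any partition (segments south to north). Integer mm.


cube([3250, 150, 2950]);
translate([0, 4600, 0]) cube([3250, 150, 2950]);
translate([0, 150, 0]) cube([150, 4450, 2950]);
translate([3100, 150, 0]) cube([150, 4450, 2950]);


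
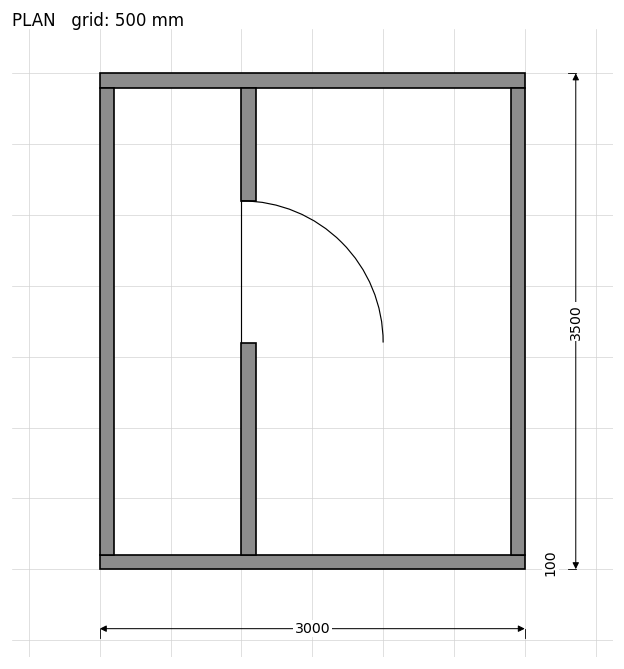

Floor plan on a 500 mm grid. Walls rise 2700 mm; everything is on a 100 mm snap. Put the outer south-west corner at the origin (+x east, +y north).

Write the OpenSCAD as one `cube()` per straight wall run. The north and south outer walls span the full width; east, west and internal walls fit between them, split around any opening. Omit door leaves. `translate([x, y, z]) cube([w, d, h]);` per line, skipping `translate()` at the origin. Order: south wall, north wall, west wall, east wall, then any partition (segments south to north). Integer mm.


cube([3000, 100, 2700]);
translate([0, 3400, 0]) cube([3000, 100, 2700]);
translate([0, 100, 0]) cube([100, 3300, 2700]);
translate([2900, 100, 0]) cube([100, 3300, 2700]);
translate([1000, 100, 0]) cube([100, 1500, 2700]);
translate([1000, 2600, 0]) cube([100, 800, 2700]);


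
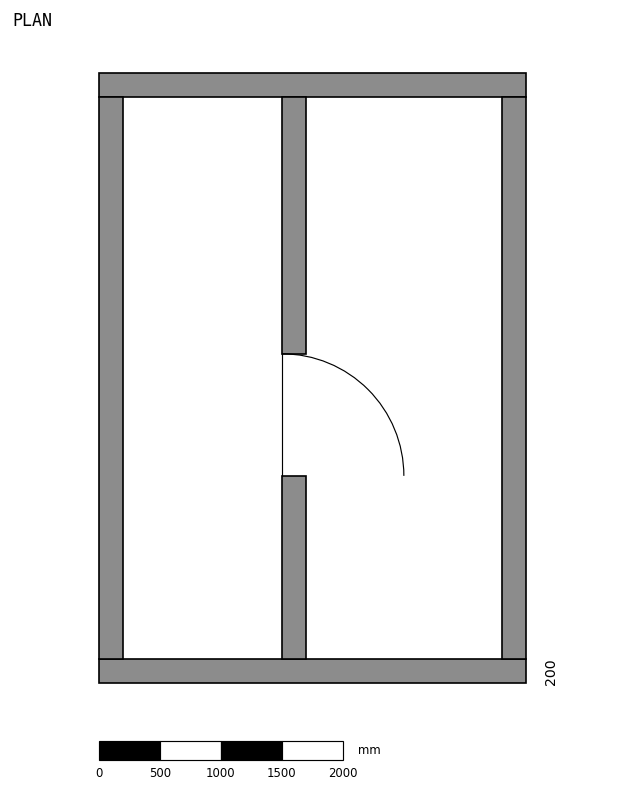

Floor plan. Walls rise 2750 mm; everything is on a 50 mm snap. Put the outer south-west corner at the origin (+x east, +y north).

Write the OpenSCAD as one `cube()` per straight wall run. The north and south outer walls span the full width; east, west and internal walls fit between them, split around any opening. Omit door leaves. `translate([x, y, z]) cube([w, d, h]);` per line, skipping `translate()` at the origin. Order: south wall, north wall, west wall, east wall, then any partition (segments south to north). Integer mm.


cube([3500, 200, 2750]);
translate([0, 4800, 0]) cube([3500, 200, 2750]);
translate([0, 200, 0]) cube([200, 4600, 2750]);
translate([3300, 200, 0]) cube([200, 4600, 2750]);
translate([1500, 200, 0]) cube([200, 1500, 2750]);
translate([1500, 2700, 0]) cube([200, 2100, 2750]);


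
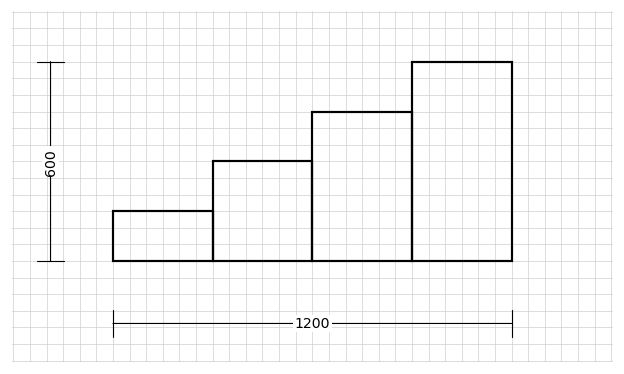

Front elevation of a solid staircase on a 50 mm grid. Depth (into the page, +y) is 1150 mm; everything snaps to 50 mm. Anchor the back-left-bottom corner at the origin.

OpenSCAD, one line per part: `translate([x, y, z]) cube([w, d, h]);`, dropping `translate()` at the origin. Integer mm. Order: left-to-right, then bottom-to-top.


cube([300, 1150, 150]);
translate([300, 0, 0]) cube([300, 1150, 300]);
translate([600, 0, 0]) cube([300, 1150, 450]);
translate([900, 0, 0]) cube([300, 1150, 600]);


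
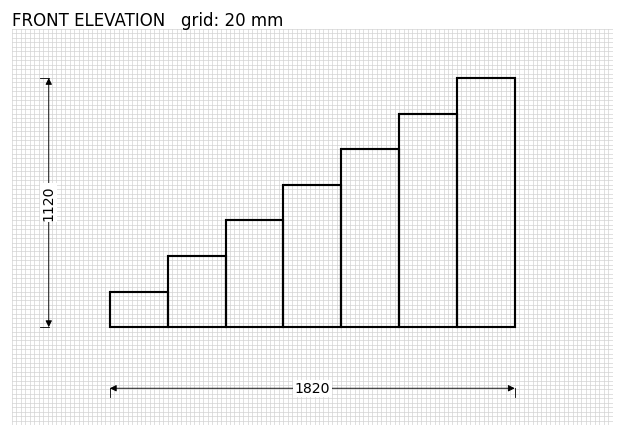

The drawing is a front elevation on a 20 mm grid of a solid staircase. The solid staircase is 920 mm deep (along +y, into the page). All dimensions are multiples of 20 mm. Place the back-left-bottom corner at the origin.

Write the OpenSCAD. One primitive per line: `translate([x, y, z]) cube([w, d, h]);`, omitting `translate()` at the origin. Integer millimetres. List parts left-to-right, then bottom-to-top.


cube([260, 920, 160]);
translate([260, 0, 0]) cube([260, 920, 320]);
translate([520, 0, 0]) cube([260, 920, 480]);
translate([780, 0, 0]) cube([260, 920, 640]);
translate([1040, 0, 0]) cube([260, 920, 800]);
translate([1300, 0, 0]) cube([260, 920, 960]);
translate([1560, 0, 0]) cube([260, 920, 1120]);
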